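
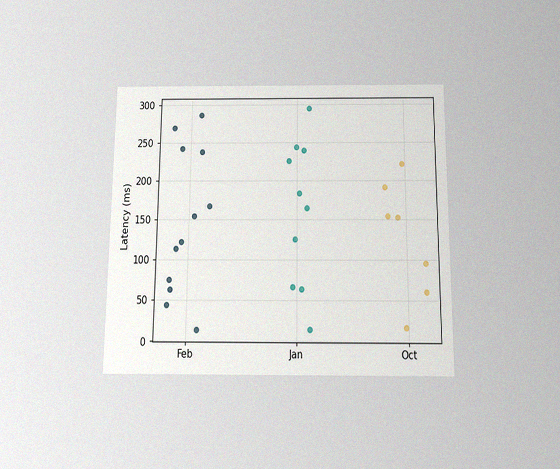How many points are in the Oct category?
The chart is viewed slightly from below, with some photo noise. Counting the markers in the Oct column gives 7.

7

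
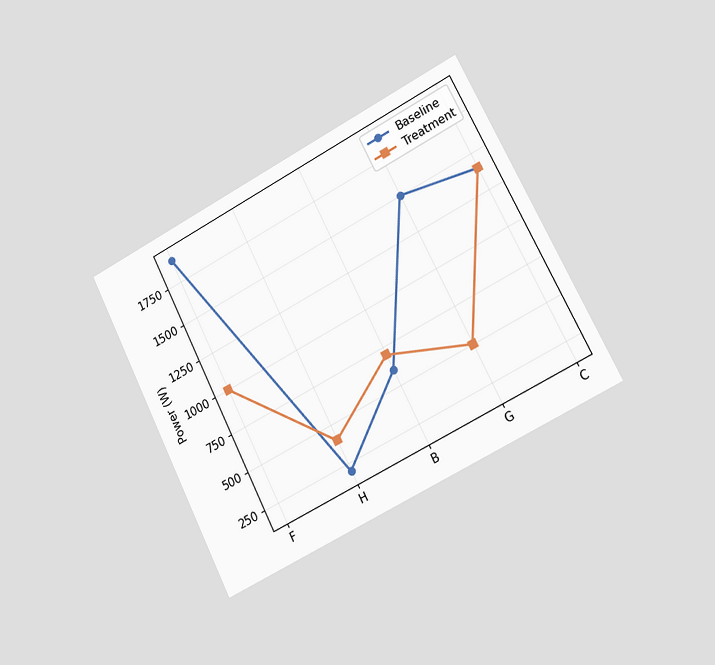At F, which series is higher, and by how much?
The chart is tilted about 27° counter-clockwise and viewed slightly from the right. At F, Baseline sits above the other line by 900W.

Baseline, by 900W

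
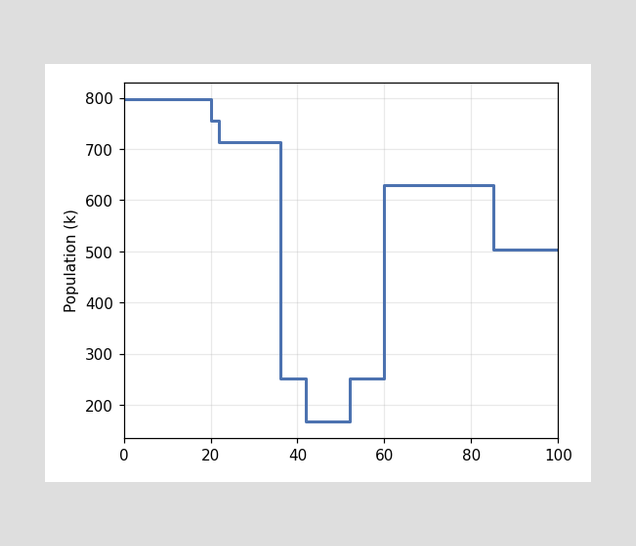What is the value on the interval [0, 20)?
798k

On [0, 20) the step sits at 798k.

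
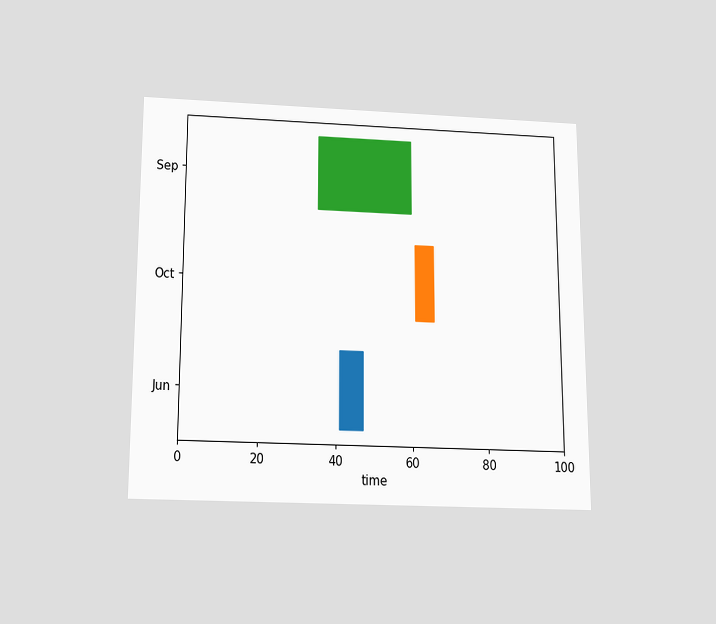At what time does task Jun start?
The chart is viewed slightly from below. The Jun bar begins at t=41.

41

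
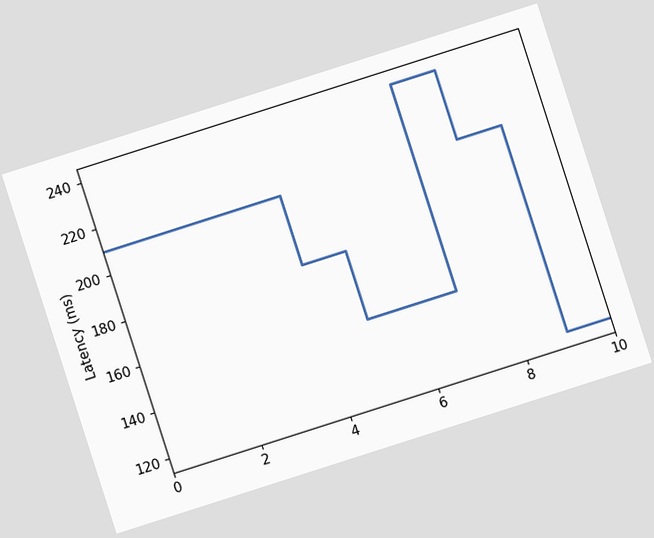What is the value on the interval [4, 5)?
180ms

The chart is tilted about 18° counter-clockwise. On [4, 5) the step sits at 180ms.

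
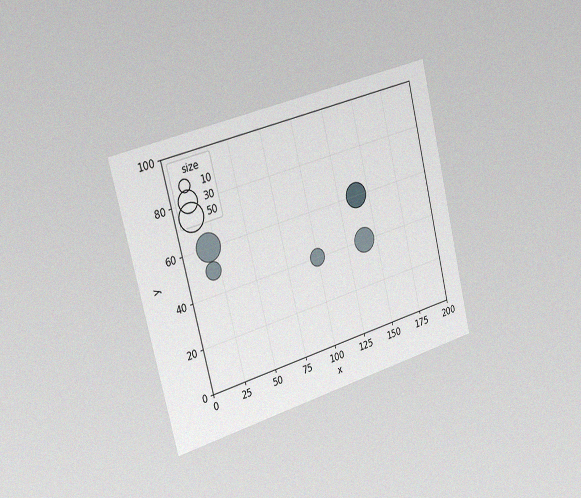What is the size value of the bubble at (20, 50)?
The chart is tilted about 14° counter-clockwise and viewed slightly from the left, with some photo noise. Matching the bubble at (20, 50) against the size legend gives 20.

20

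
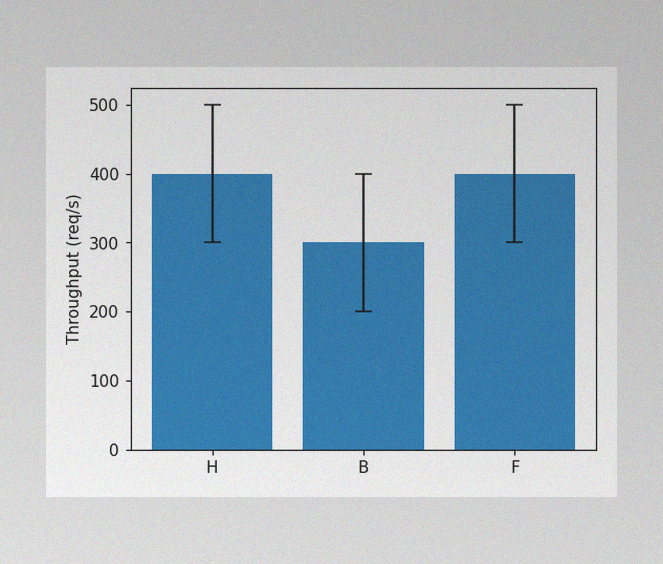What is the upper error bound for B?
The image has some photo noise and uneven lighting. The B bar's upper whisker reaches 400req/s.

400req/s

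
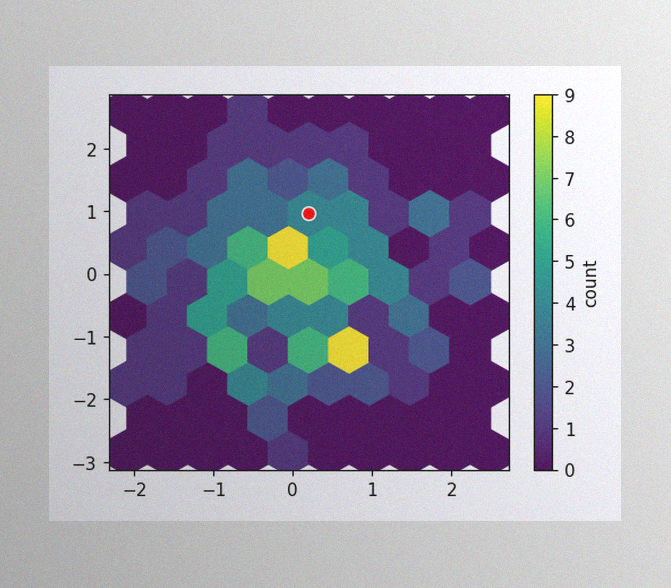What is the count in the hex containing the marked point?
The image has some photo noise and uneven lighting. The marked hex reads 4 on the colorbar.

4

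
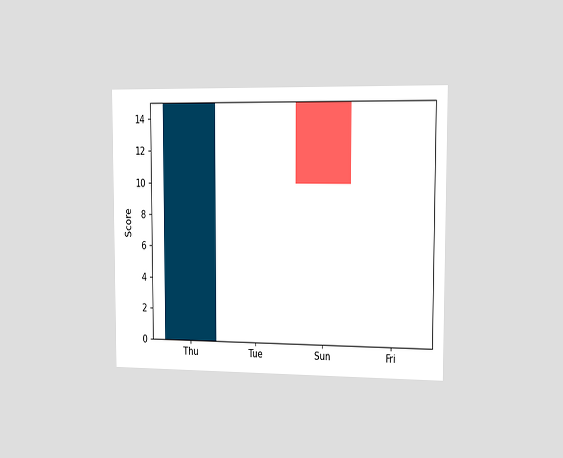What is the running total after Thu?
15

The chart is viewed slightly from the right. After Thu the running total reaches 15.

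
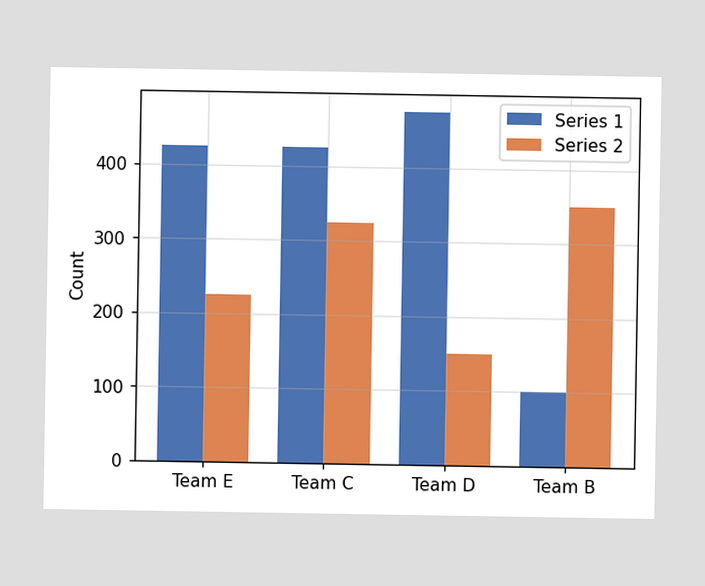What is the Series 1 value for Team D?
475

The Series 1 bar at Team D reaches 475 on the y-axis.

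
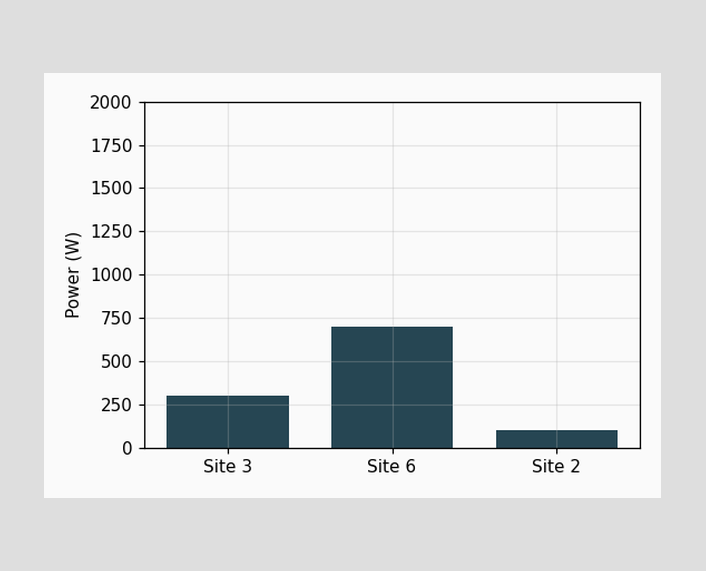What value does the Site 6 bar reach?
Reading along the chart's y-axis, the Site 6 bar reaches 700W.

700W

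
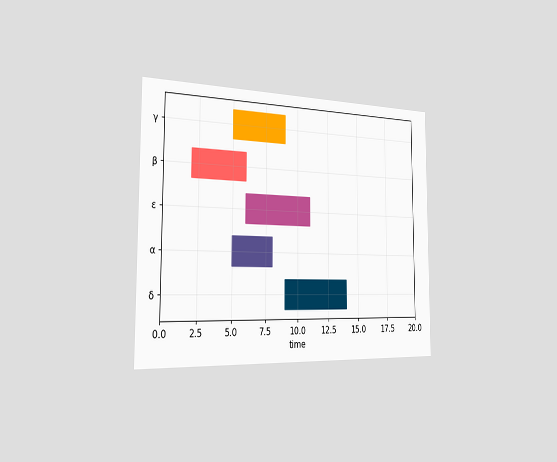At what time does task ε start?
The chart is viewed slightly from the left. The ε bar begins at t=6.

6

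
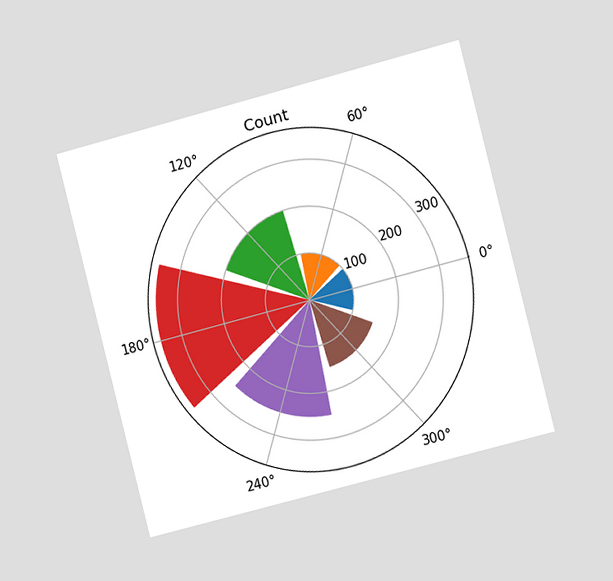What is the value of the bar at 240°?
The chart is tilted about 15° counter-clockwise and viewed slightly from the right. The bar at 240° reaches 250 on the radial axis.

250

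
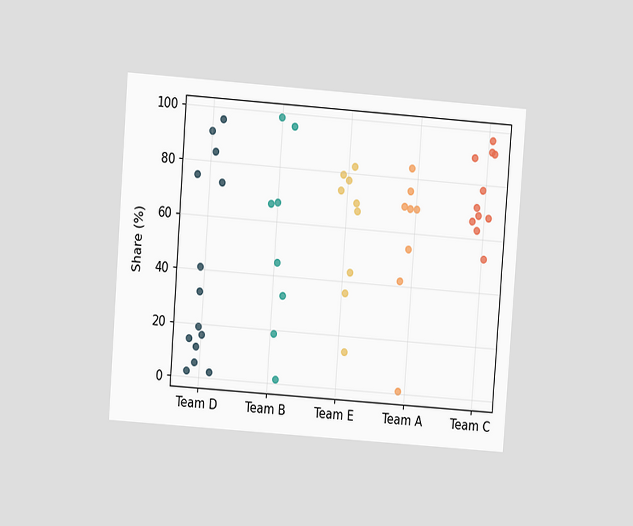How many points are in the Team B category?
8

The chart is tilted about 4° clockwise and viewed at a slight angle. Counting the markers in the Team B column gives 8.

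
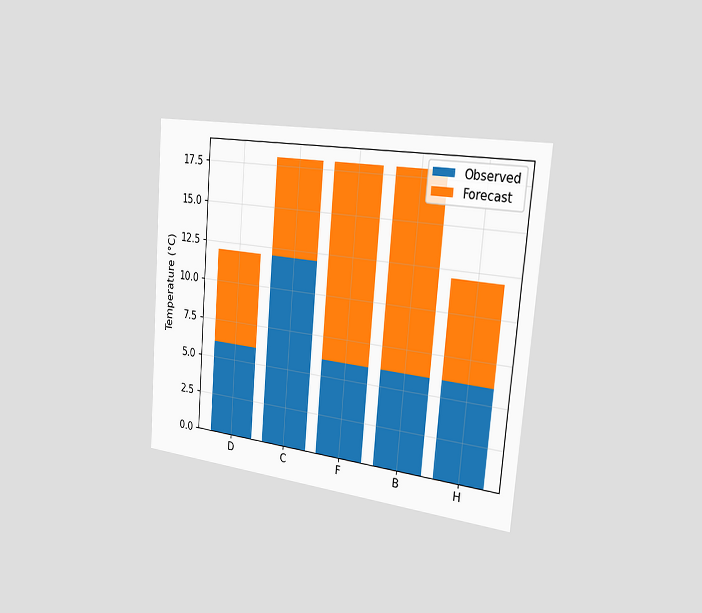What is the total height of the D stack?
12°C

The chart is tilted about 5° clockwise and viewed slightly from the right. The D stack's top reaches 12°C on the y-axis.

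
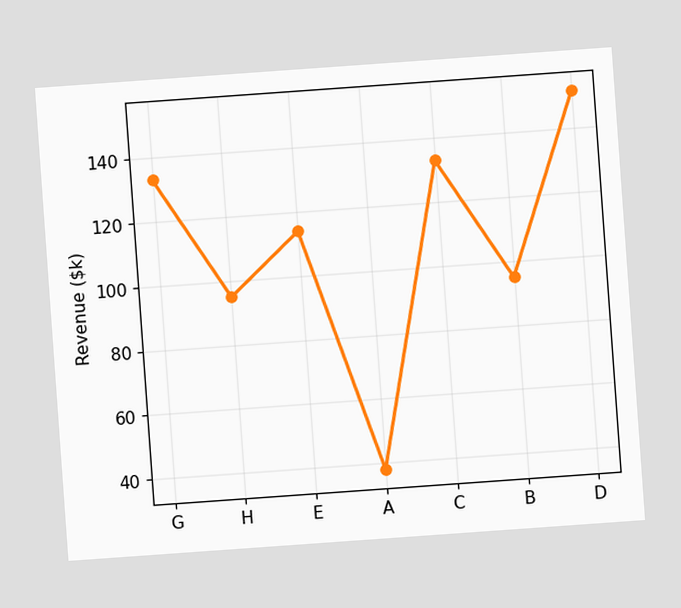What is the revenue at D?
The chart is tilted about 4° counter-clockwise. At D, the line is at $152k.

$152k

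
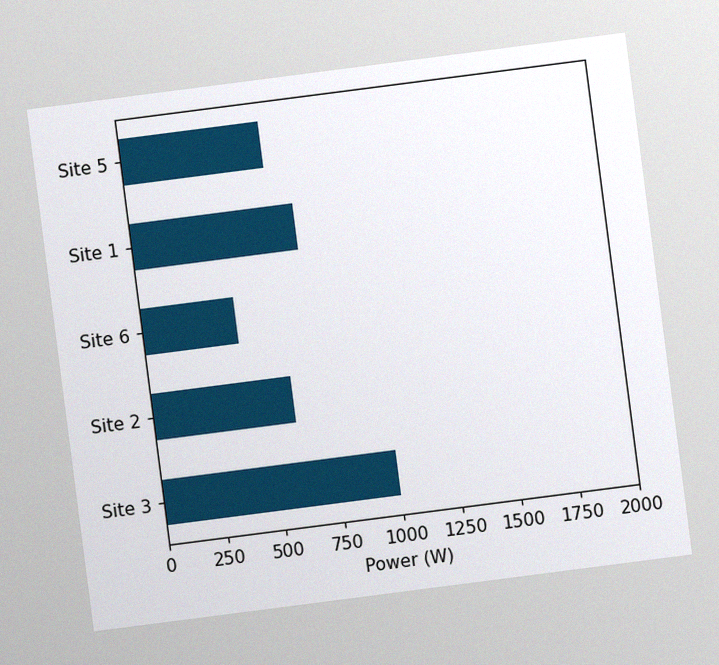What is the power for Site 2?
600W

The chart is tilted about 7° counter-clockwise, with some photo noise. Reading along the chart's x-axis, the Site 2 bar reaches 600W.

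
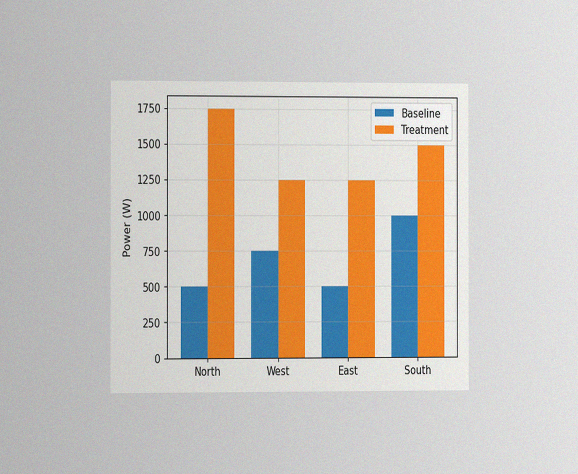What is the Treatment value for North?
1750W

The chart is viewed at a slight angle, with some photo noise. The Treatment bar at North reaches 1750W on the y-axis.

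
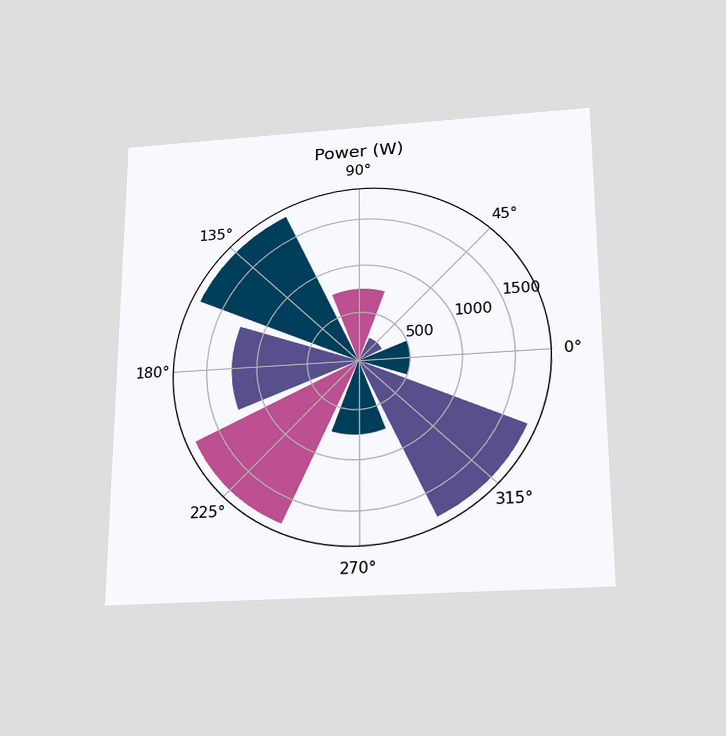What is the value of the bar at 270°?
750W

The chart is viewed slightly from below. The bar at 270° reaches 750W on the radial axis.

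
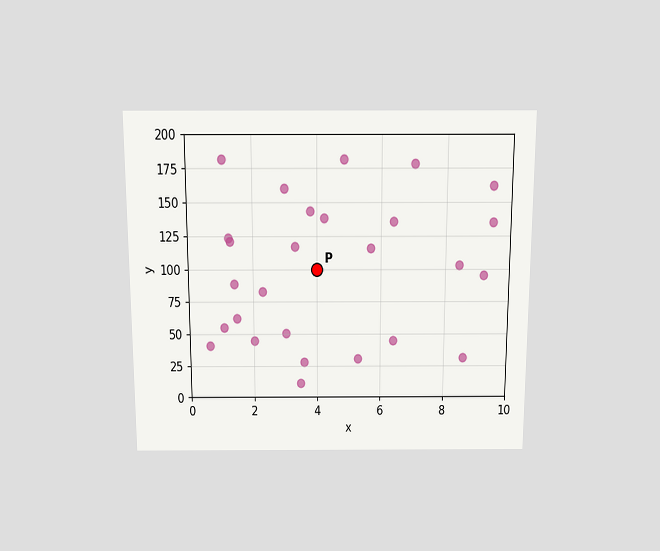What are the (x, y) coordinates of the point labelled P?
(4, 100)

The chart is viewed slightly from above. Following the gridlines from P to each axis, P sits at (4, 100).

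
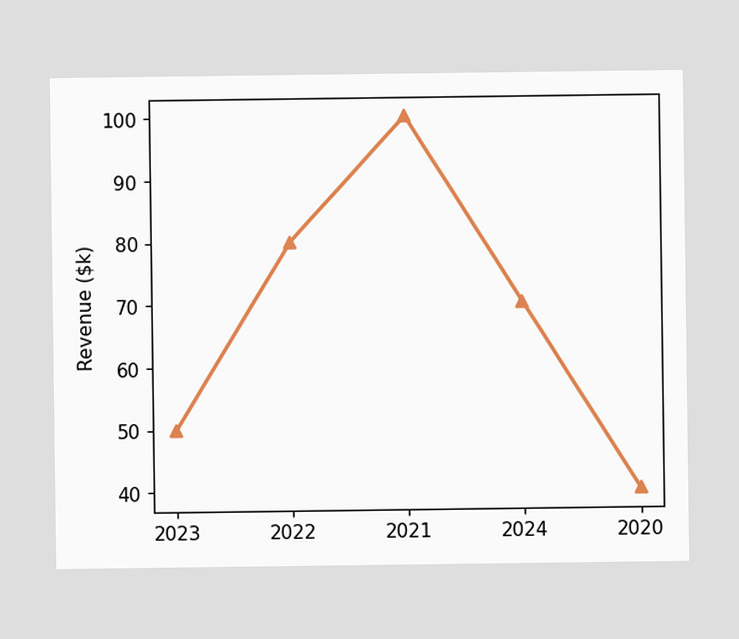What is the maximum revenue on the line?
The highest point is at 2021, and reading across to the y-axis gives $100k.

$100k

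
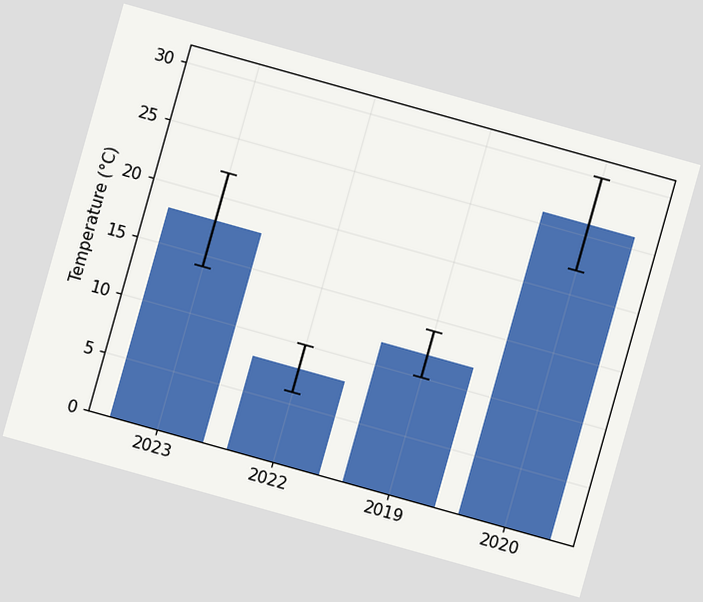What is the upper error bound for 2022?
The chart is tilted about 16° clockwise. The 2022 bar's upper whisker reaches 10°C.

10°C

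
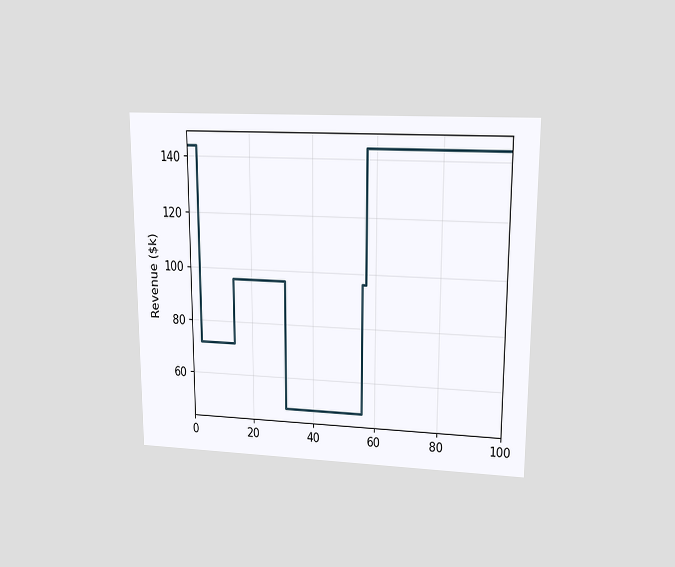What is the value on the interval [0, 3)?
The chart is viewed at a slight angle. On [0, 3) the step sits at $144k.

$144k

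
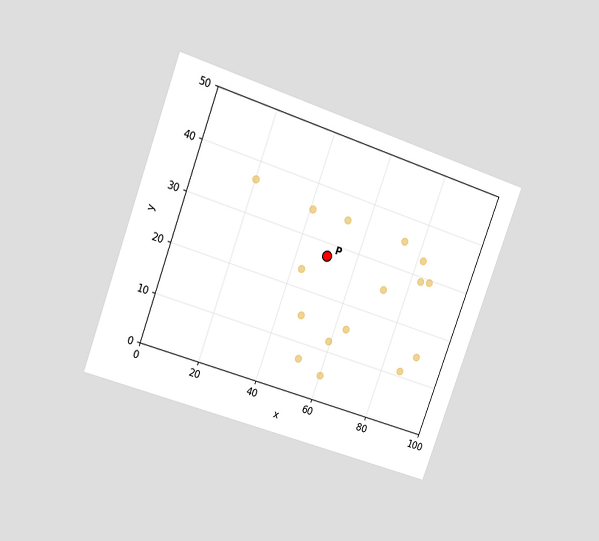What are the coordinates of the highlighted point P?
(50, 27.5)

The chart is tilted about 20° clockwise and viewed at a slight angle. Following the gridlines from P to each axis, P sits at (50, 27.5).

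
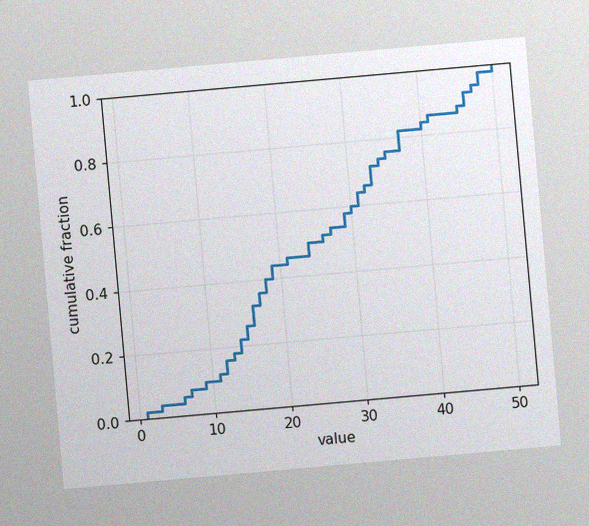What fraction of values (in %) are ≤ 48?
98%

The chart is tilted about 5° counter-clockwise, with some photo noise. At x=48 the ECDF step is at 98%.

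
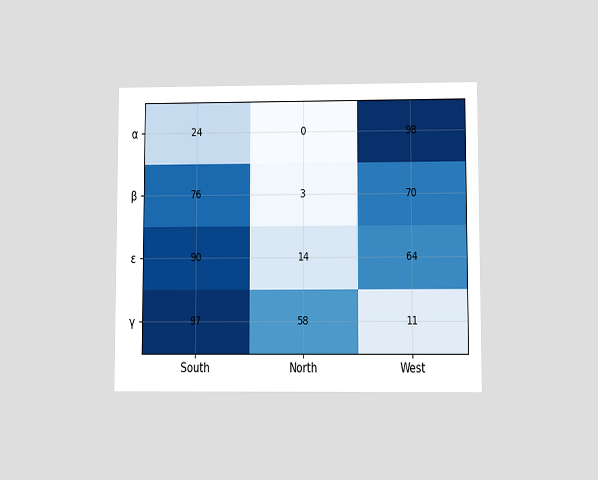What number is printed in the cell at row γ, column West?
The chart is viewed at a slight angle. The (γ, West) cell reads 11.

11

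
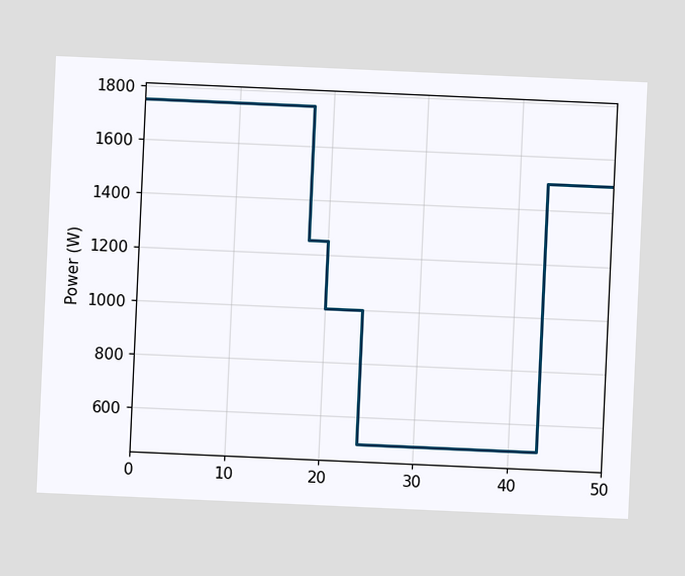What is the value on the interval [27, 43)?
500W

The chart is tilted about 3° clockwise. On [27, 43) the step sits at 500W.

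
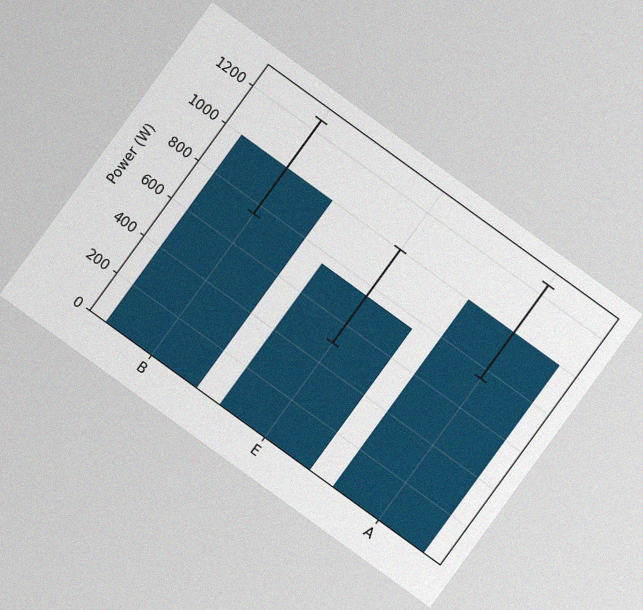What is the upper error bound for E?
The chart is tilted about 36° clockwise, with some photo noise. The E bar's upper whisker reaches 1000W.

1000W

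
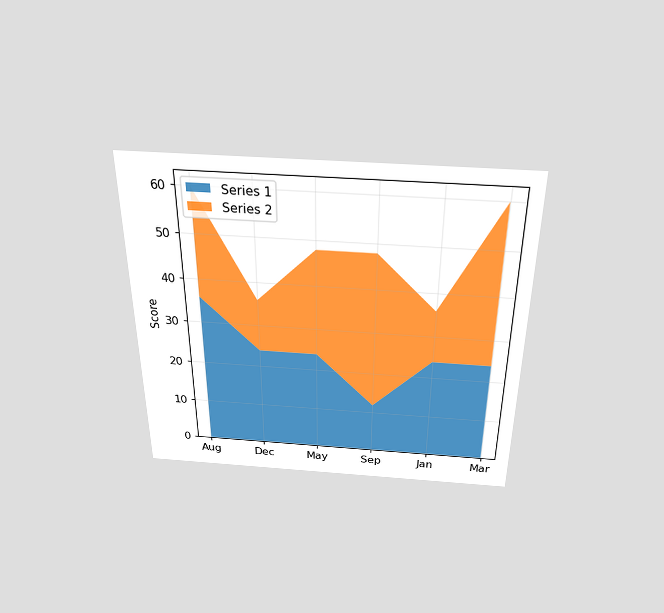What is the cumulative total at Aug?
The chart is viewed slightly from above. The stacked total at Aug reaches 60.

60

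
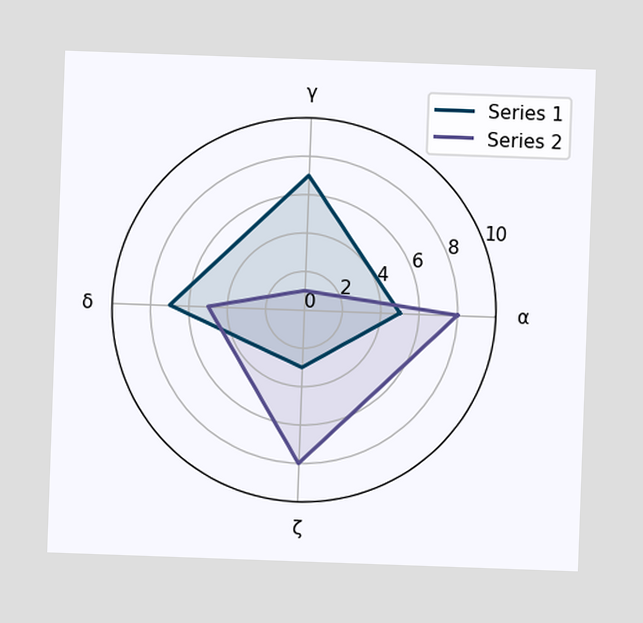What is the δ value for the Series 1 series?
The chart is tilted about 2° clockwise. On the δ axis, Series 1 reaches 7.

7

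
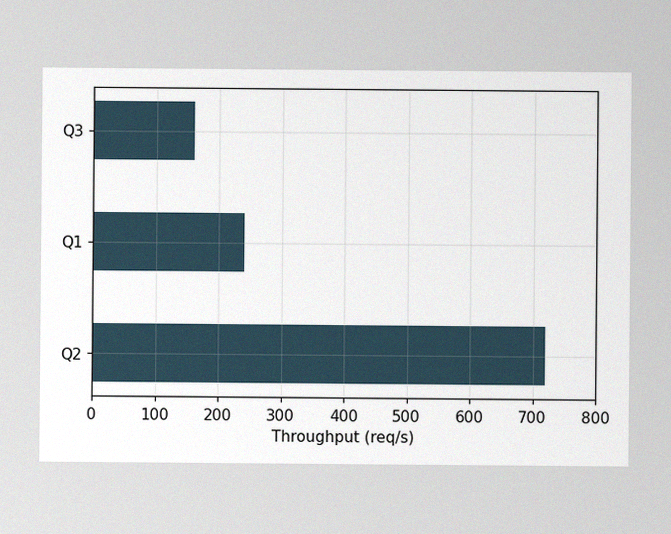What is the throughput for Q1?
The image has some photo noise and uneven lighting. Reading along the chart's x-axis, the Q1 bar reaches 240req/s.

240req/s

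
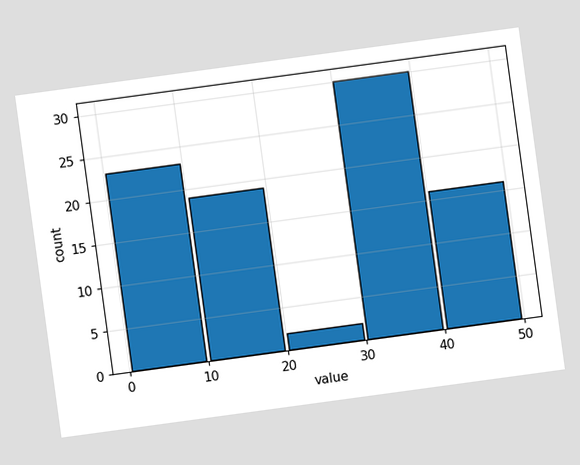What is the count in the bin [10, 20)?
The chart is tilted about 8° counter-clockwise. The [10, 20) bin has height 19.

19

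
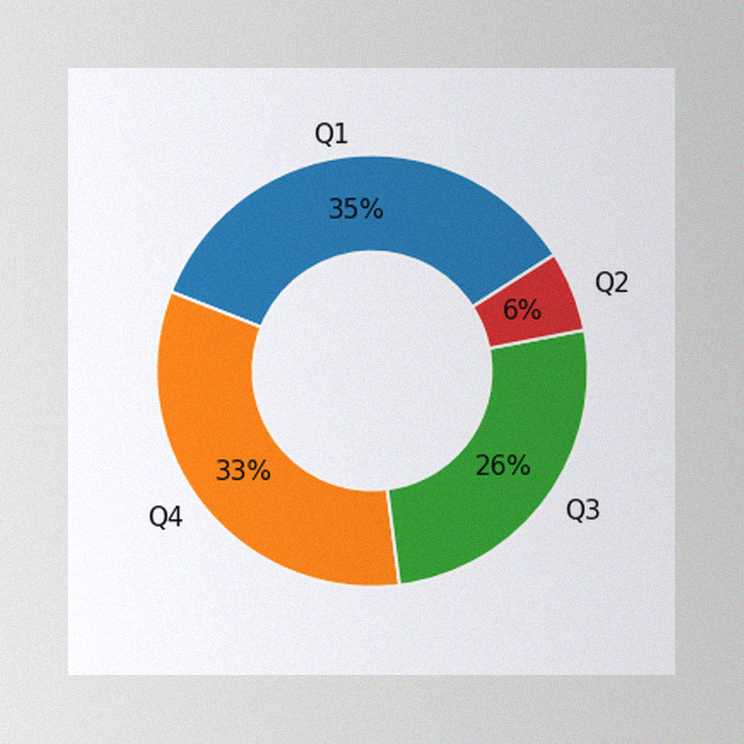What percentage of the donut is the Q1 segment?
35%

The image has some photo noise and uneven lighting. The Q1 segment takes up 35% of the ring.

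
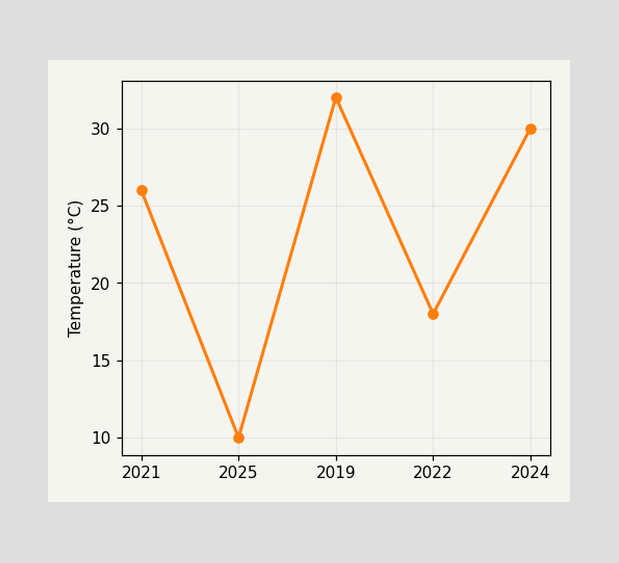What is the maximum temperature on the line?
The highest point is at 2019, and reading across to the y-axis gives 32°C.

32°C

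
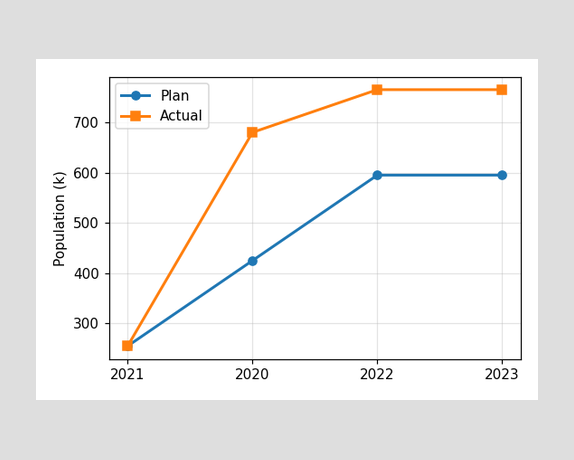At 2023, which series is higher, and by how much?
At 2023, Actual sits above the other line by 170k.

Actual, by 170k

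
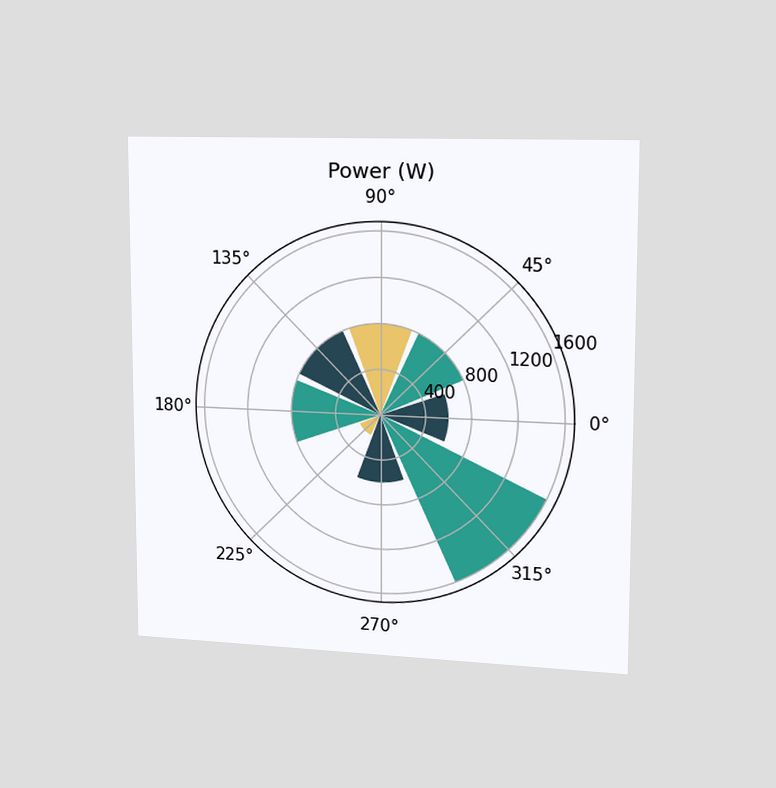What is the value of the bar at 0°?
The chart is viewed slightly from the right. The bar at 0° reaches 600W on the radial axis.

600W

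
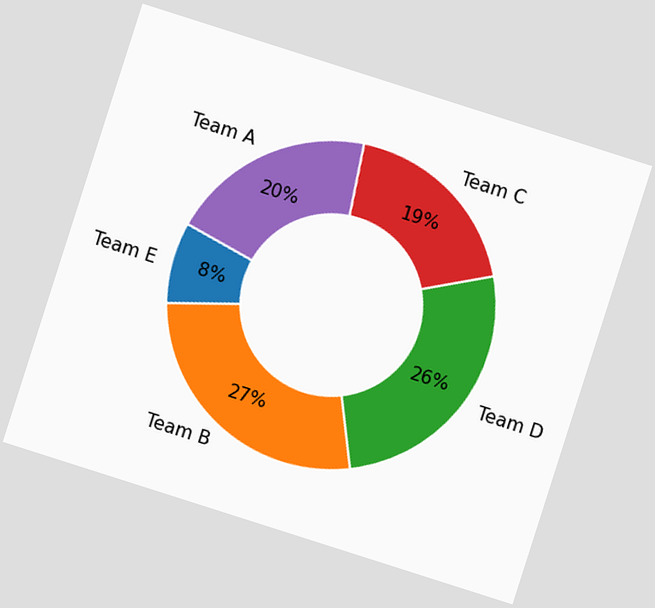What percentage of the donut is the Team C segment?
19%

The chart is tilted about 18° clockwise. The Team C segment takes up 19% of the ring.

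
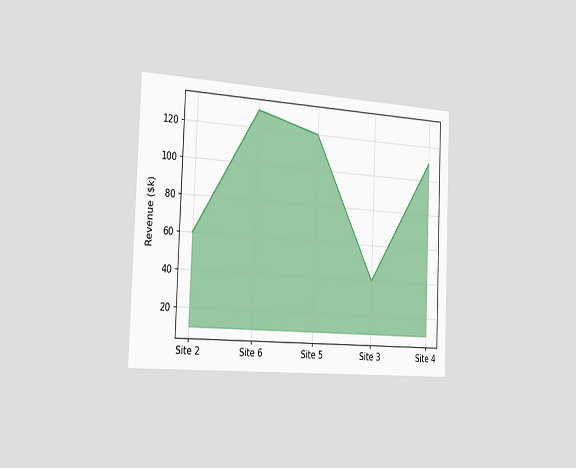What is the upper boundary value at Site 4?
$110k

The chart is tilted about 2° clockwise and viewed slightly from the left. At Site 4 the upper boundary is at $110k.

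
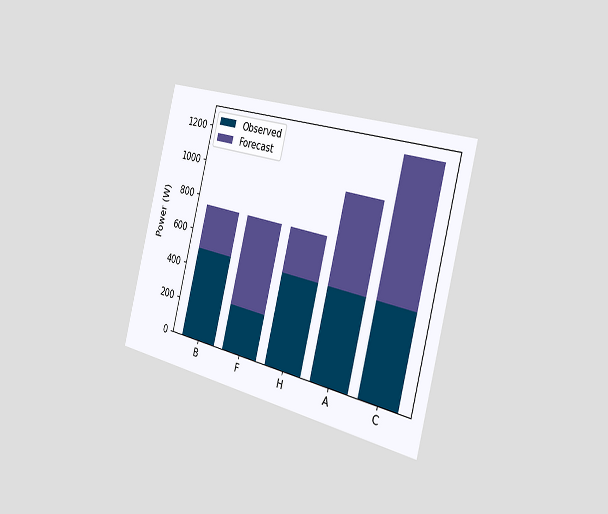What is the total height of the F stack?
The chart is tilted about 14° clockwise and viewed slightly from the right. The F stack's top reaches 750W on the y-axis.

750W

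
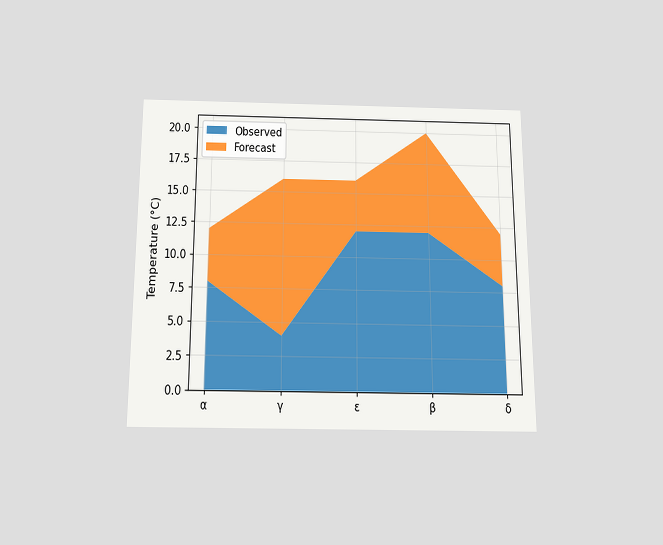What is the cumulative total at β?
The chart is viewed slightly from below. The stacked total at β reaches 20°C.

20°C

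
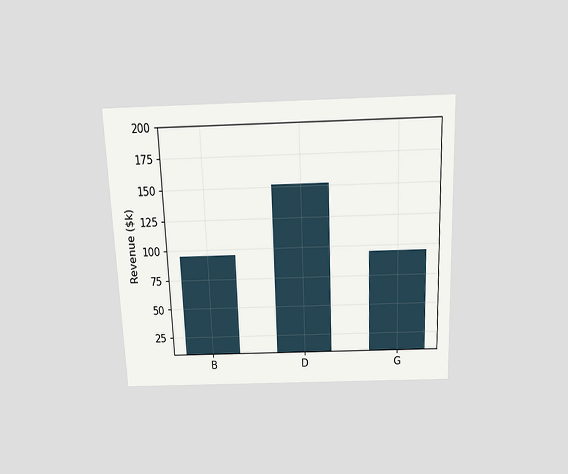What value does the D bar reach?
$152k

The chart is tilted about 2° counter-clockwise and viewed slightly from above. Reading along the chart's y-axis, the D bar reaches $152k.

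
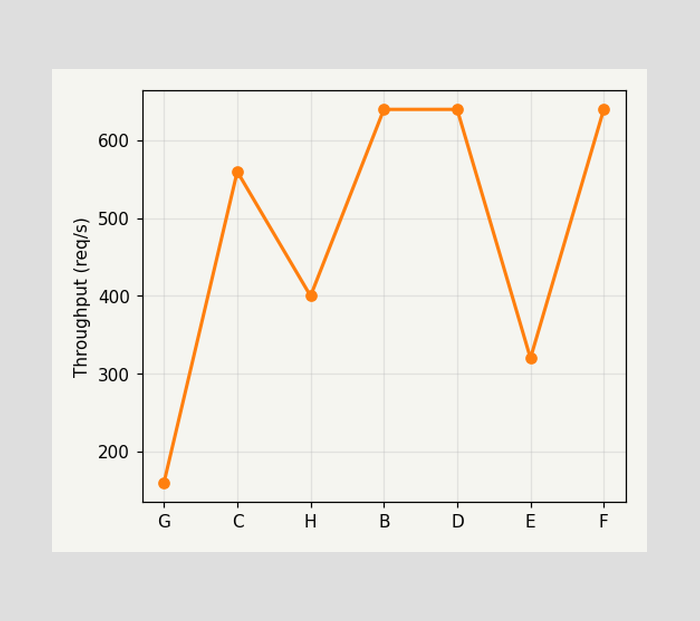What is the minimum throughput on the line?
160req/s

The lowest point is at G, and reading across to the y-axis gives 160req/s.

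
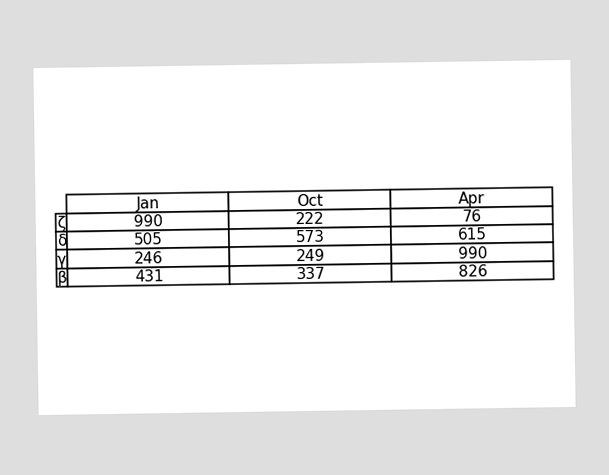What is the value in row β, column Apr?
The (β, Apr) cell reads 826.

826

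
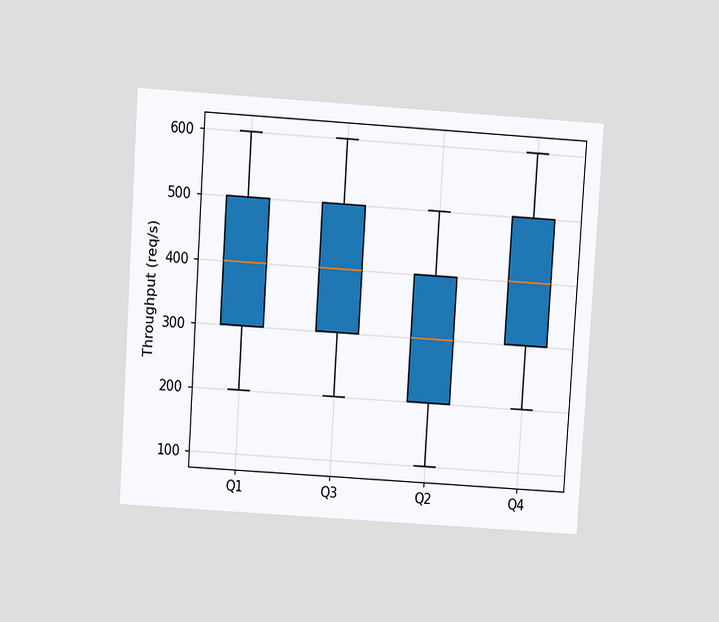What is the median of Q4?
400req/s

The chart is tilted about 4° clockwise and viewed at a slight angle. The median line in the Q4 box sits at 400req/s.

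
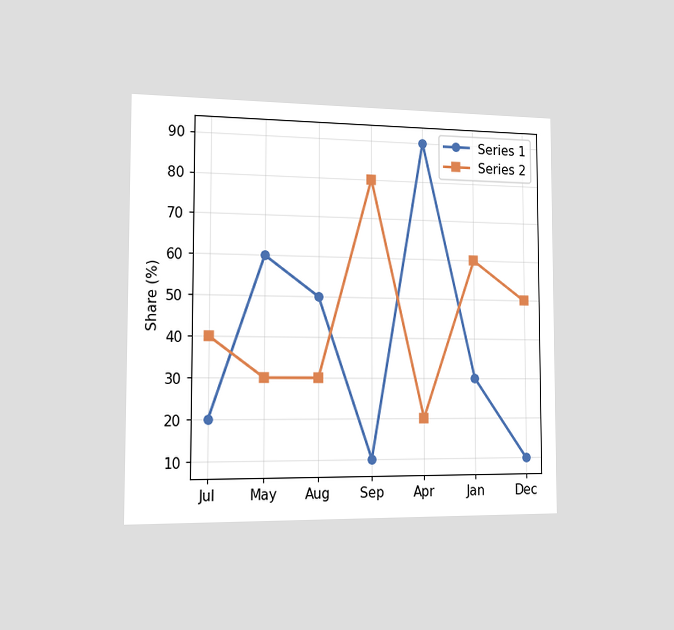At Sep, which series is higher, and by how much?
The chart is viewed slightly from the left. At Sep, Series 2 sits above the other line by 70%.

Series 2, by 70%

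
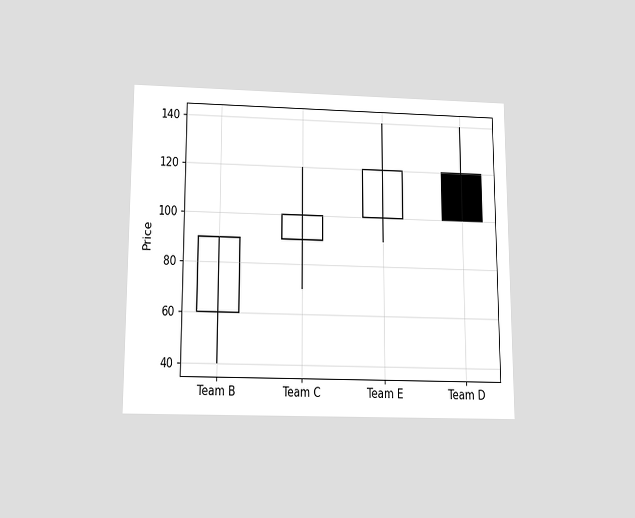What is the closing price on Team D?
The chart is viewed slightly from below. The Team D candle closes at 100.

100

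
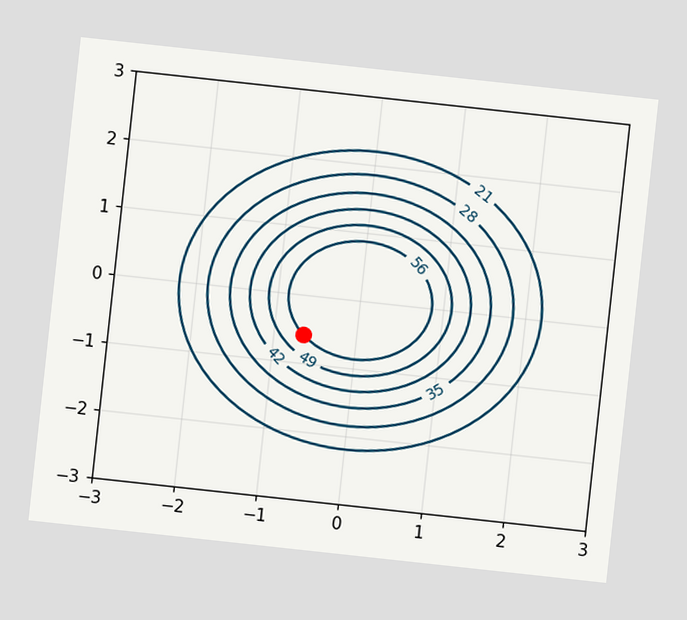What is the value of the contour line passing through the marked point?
56

The chart is tilted about 6° clockwise. The marked point sits on the contour labelled 56.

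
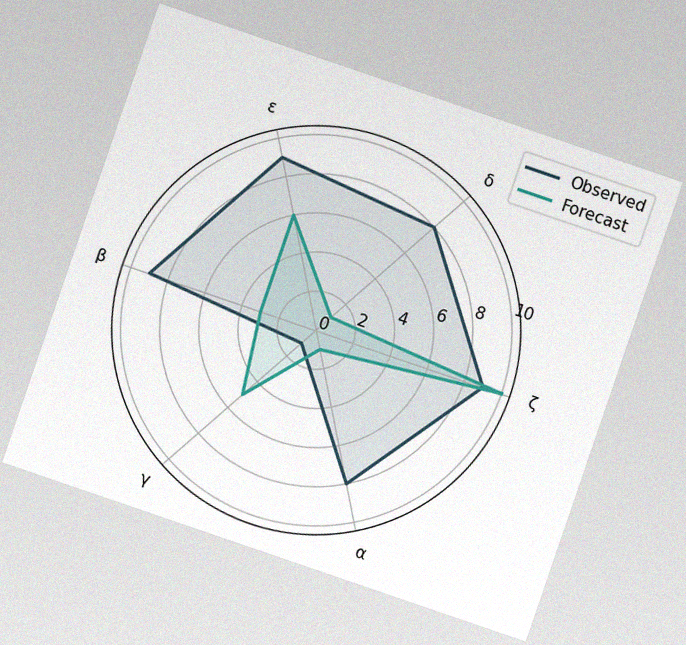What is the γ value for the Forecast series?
The chart is tilted about 19° clockwise, with some photo noise. On the γ axis, Forecast reaches 5.

5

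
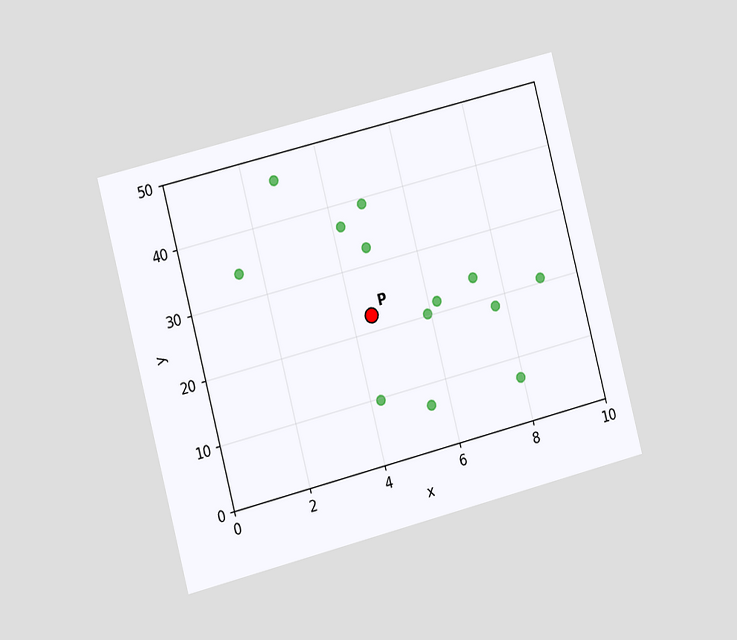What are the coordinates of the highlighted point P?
The chart is tilted about 14° counter-clockwise and viewed slightly from the left. Following the gridlines from P to each axis, P sits at (4.5, 22.5).

(4.5, 22.5)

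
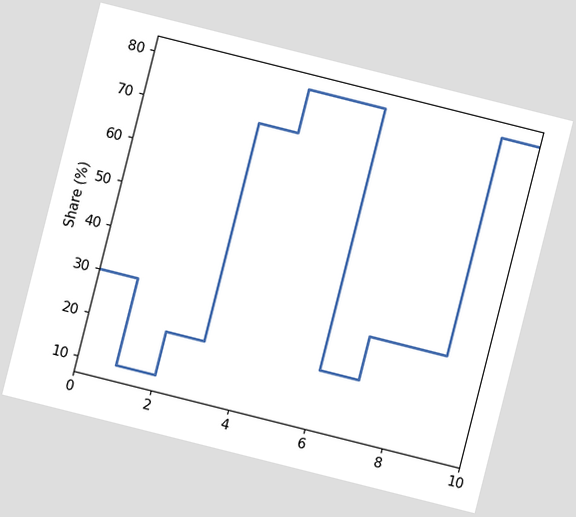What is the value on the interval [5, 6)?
The chart is tilted about 14° clockwise. On [5, 6) the step sits at 80%.

80%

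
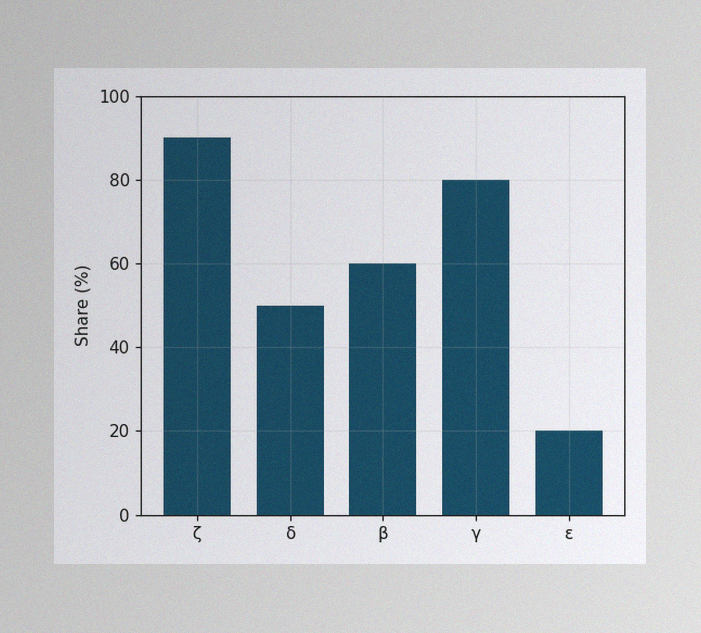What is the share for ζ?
90%

The image has some photo noise and uneven lighting. Reading along the chart's y-axis, the ζ bar reaches 90%.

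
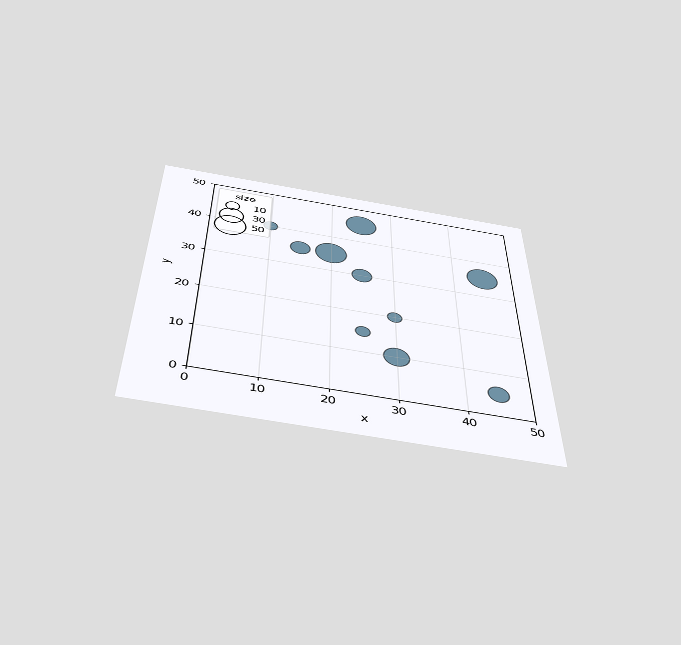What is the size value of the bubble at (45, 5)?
The chart is viewed slightly from below. Matching the bubble at (45, 5) against the size legend gives 20.

20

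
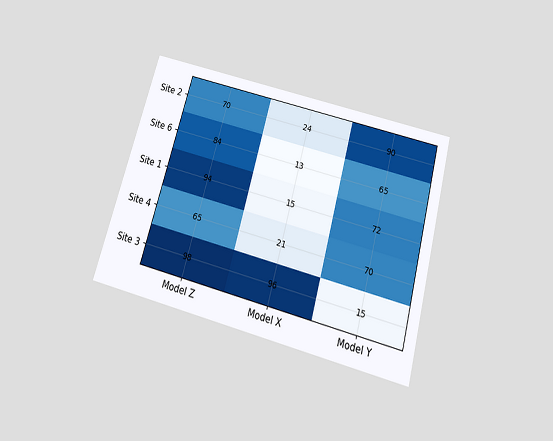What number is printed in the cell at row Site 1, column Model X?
15

The chart is tilted about 16° clockwise and viewed slightly from below. The (Site 1, Model X) cell reads 15.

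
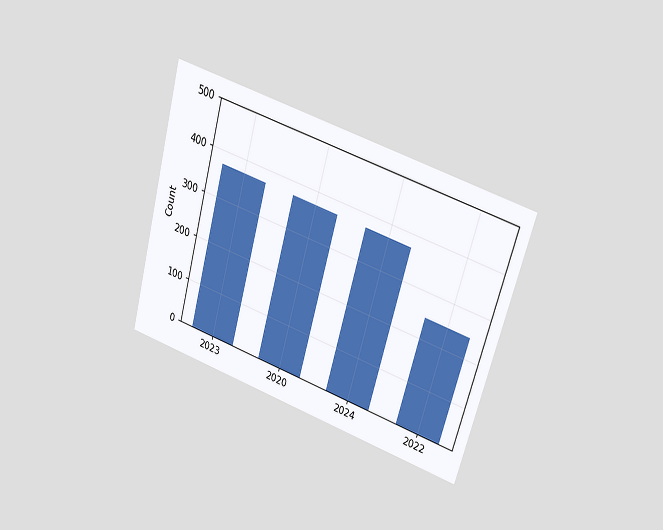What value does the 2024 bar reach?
372

The chart is tilted about 16° clockwise and viewed at a slight angle. Reading along the chart's y-axis, the 2024 bar reaches 372.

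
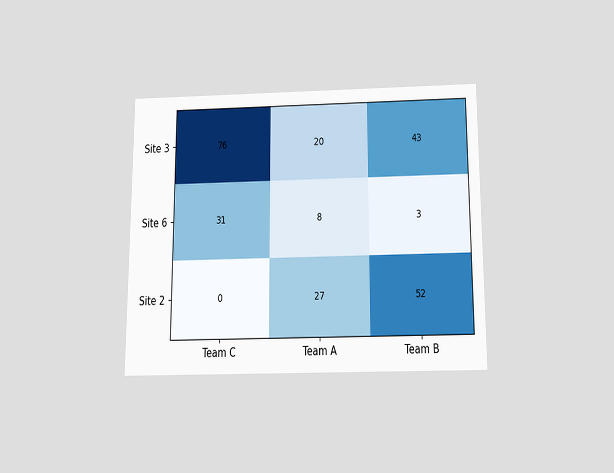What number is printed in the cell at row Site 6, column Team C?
31

The chart is viewed slightly from below. The (Site 6, Team C) cell reads 31.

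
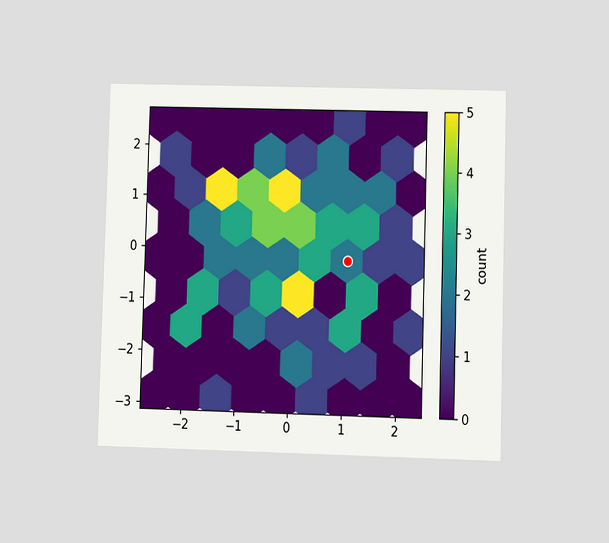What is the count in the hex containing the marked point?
The chart is viewed at a slight angle. The marked hex reads 2 on the colorbar.

2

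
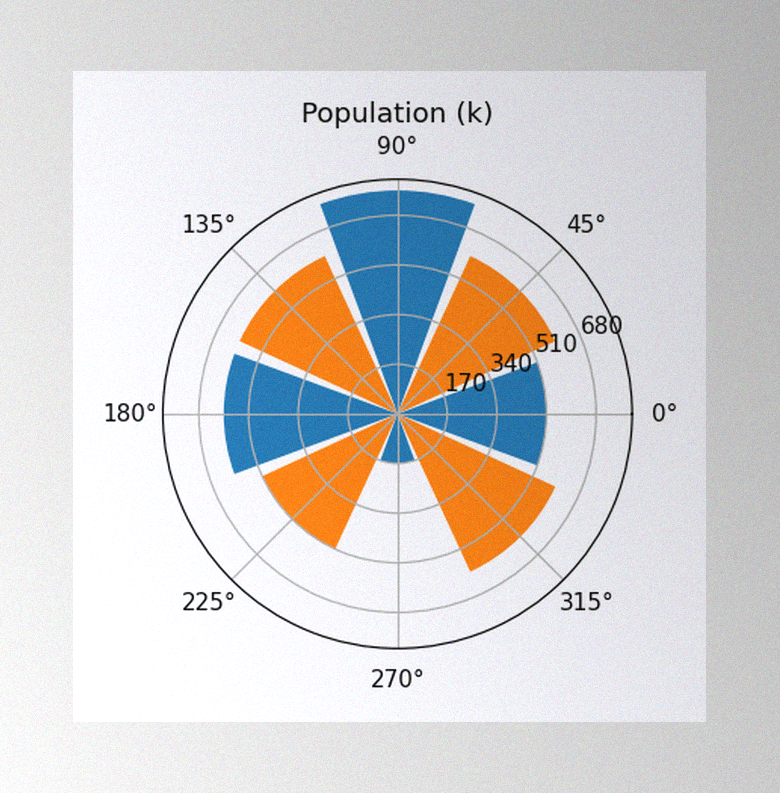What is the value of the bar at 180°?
595k

The image has some photo noise and uneven lighting. The bar at 180° reaches 595k on the radial axis.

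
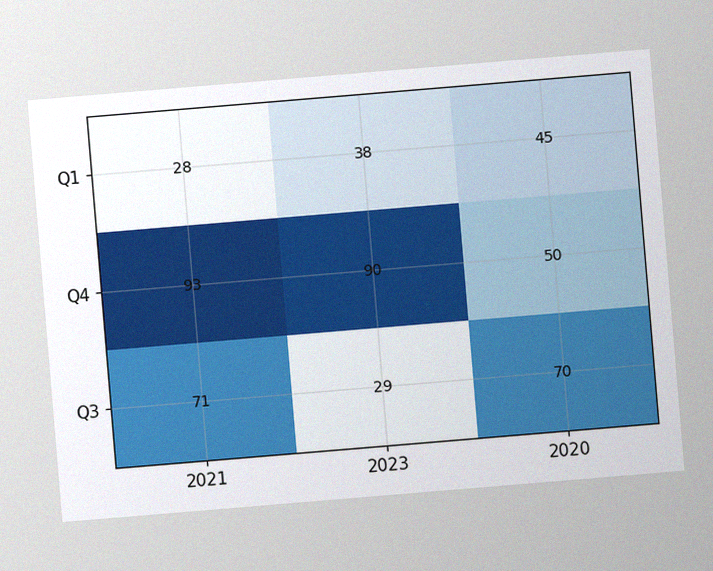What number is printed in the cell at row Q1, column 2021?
28

The chart is tilted about 5° counter-clockwise, with some photo noise. The (Q1, 2021) cell reads 28.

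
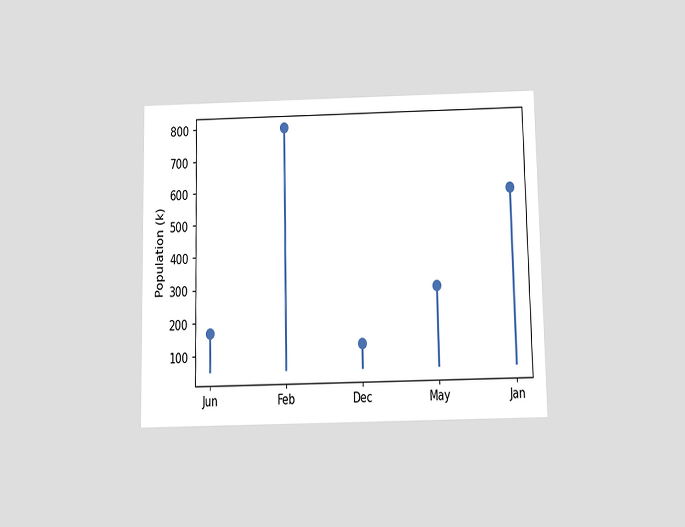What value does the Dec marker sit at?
126k

The chart is viewed slightly from below. The Dec marker sits at 126k.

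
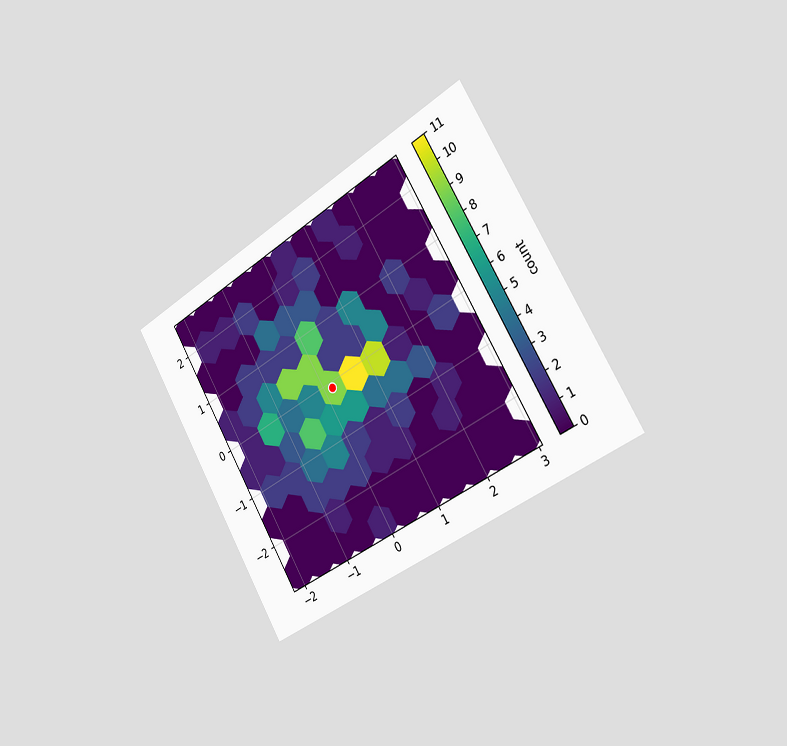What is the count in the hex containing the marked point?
The chart is tilted about 30° counter-clockwise and viewed slightly from the right. The marked hex reads 9 on the colorbar.

9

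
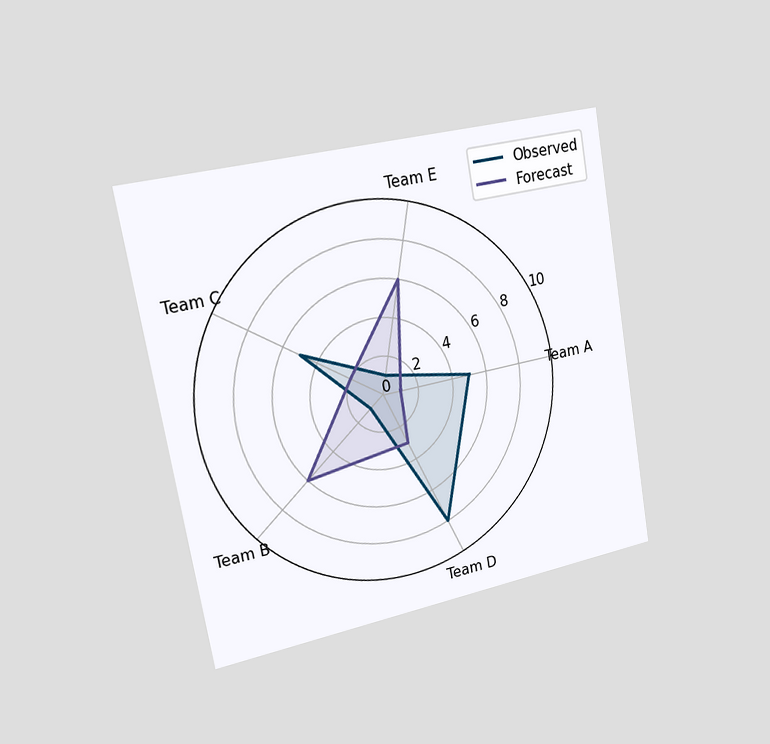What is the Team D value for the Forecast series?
3

The chart is tilted about 10° counter-clockwise and viewed slightly from the left. On the Team D axis, Forecast reaches 3.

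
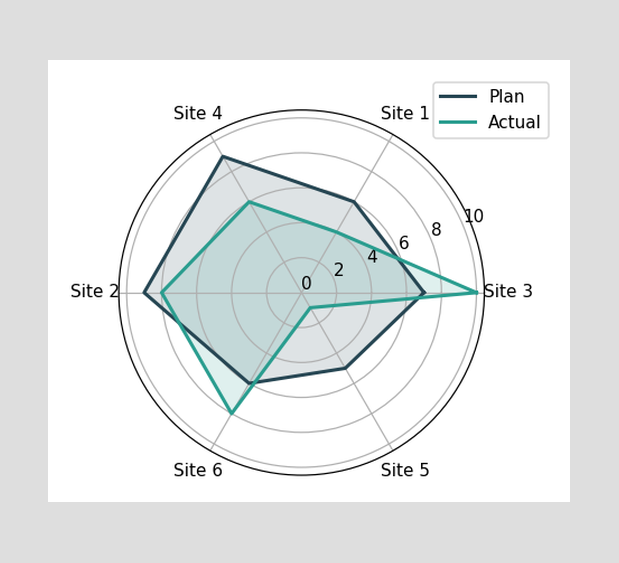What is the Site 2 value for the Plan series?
9

On the Site 2 axis, Plan reaches 9.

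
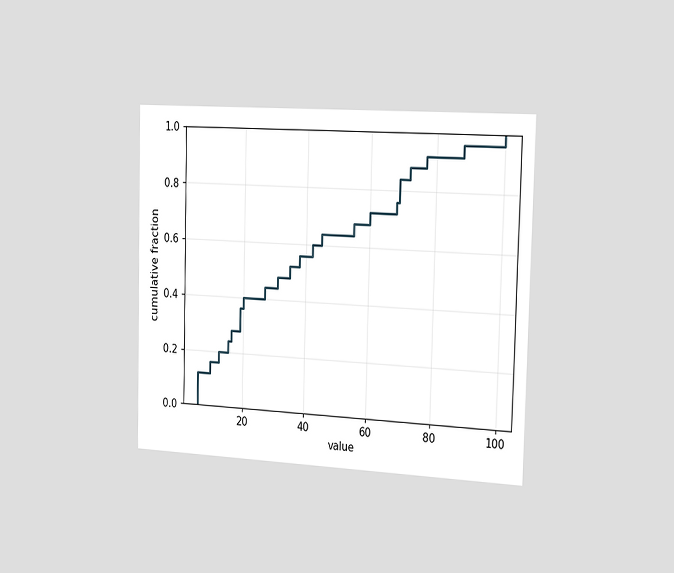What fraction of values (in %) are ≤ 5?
The chart is viewed slightly from the right. At x=5 the ECDF step is at 12%.

12%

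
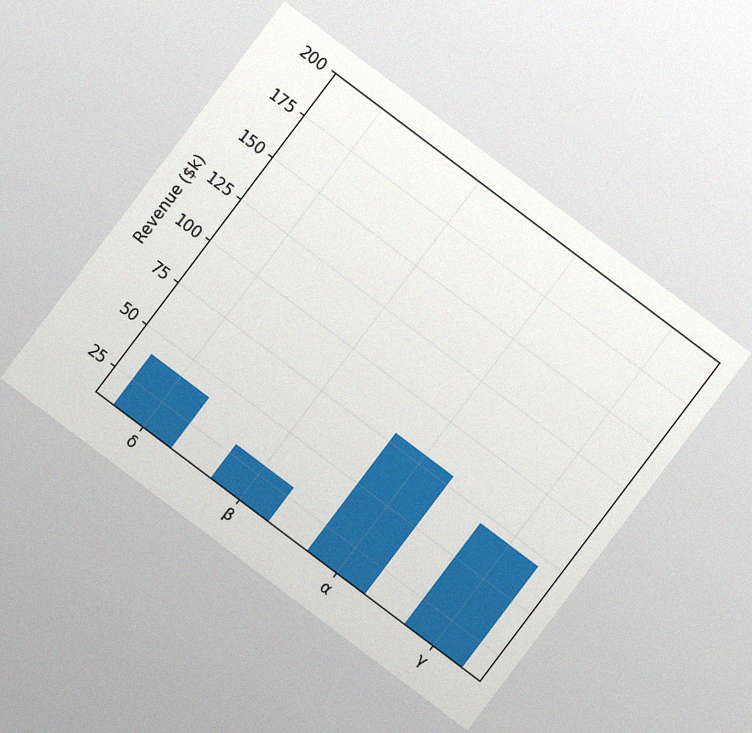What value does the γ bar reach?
$70k

The chart is tilted about 37° clockwise, with some photo noise. Reading along the chart's y-axis, the γ bar reaches $70k.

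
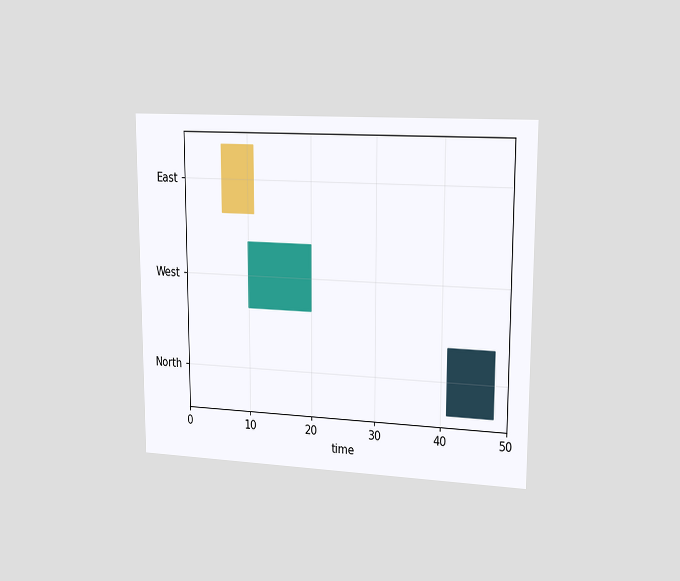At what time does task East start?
6

The chart is viewed slightly from the right. The East bar begins at t=6.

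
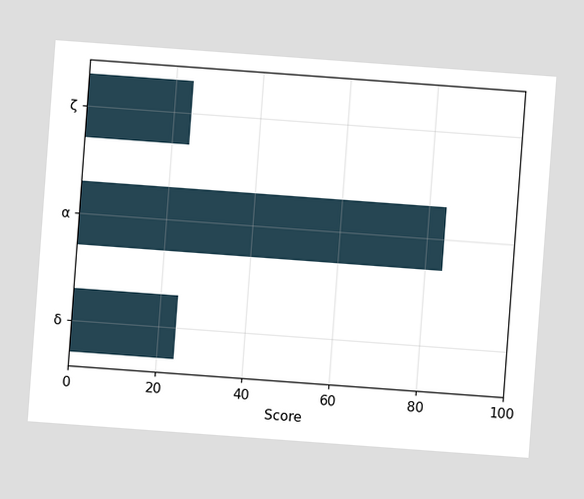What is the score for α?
The chart is tilted about 4° clockwise. Reading along the chart's x-axis, the α bar reaches 84.

84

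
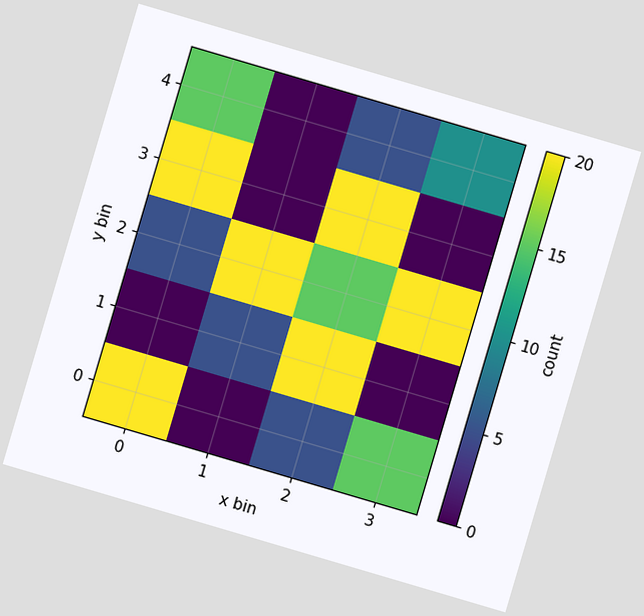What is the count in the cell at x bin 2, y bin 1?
The chart is tilted about 16° clockwise. Matching the cell (2, 1) against the colorbar gives 20.

20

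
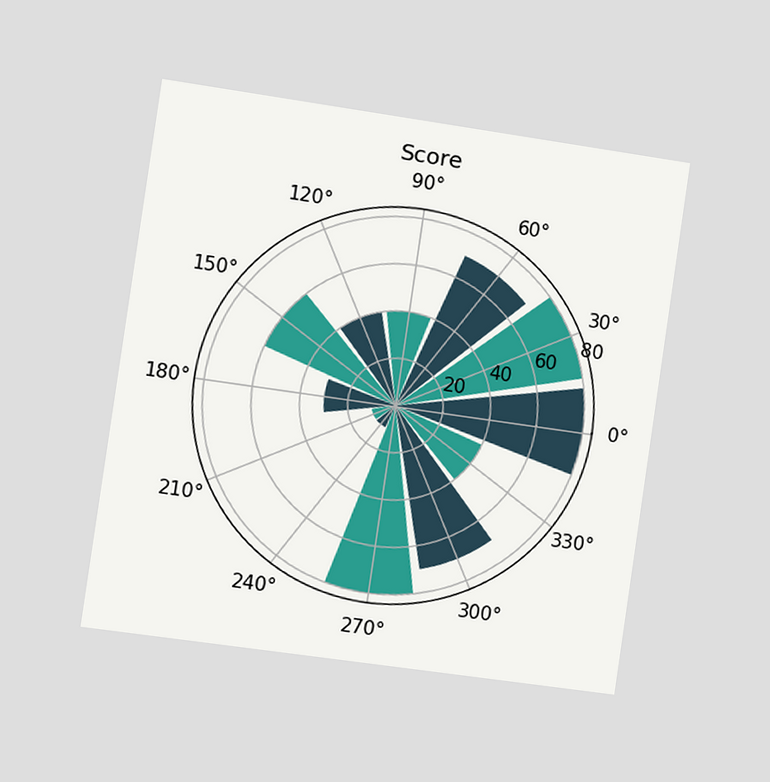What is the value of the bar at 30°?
80

The chart is tilted about 8° clockwise and viewed slightly from the left. The bar at 30° reaches 80 on the radial axis.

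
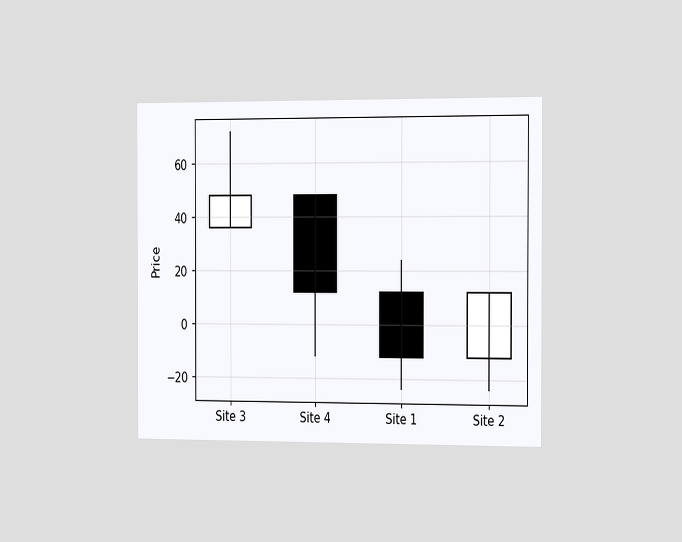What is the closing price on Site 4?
12

The chart is viewed slightly from the right. The Site 4 candle closes at 12.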